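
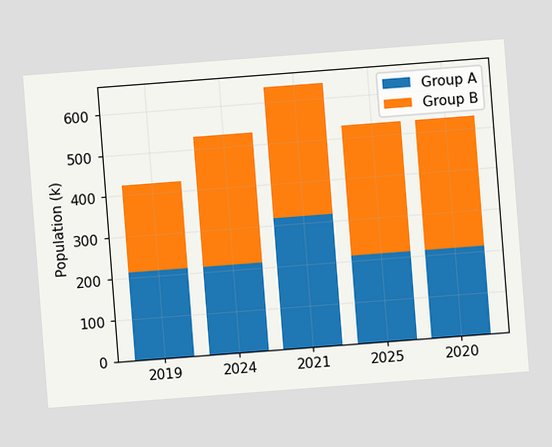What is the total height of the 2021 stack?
636k

The chart is tilted about 4° counter-clockwise. The 2021 stack's top reaches 636k on the y-axis.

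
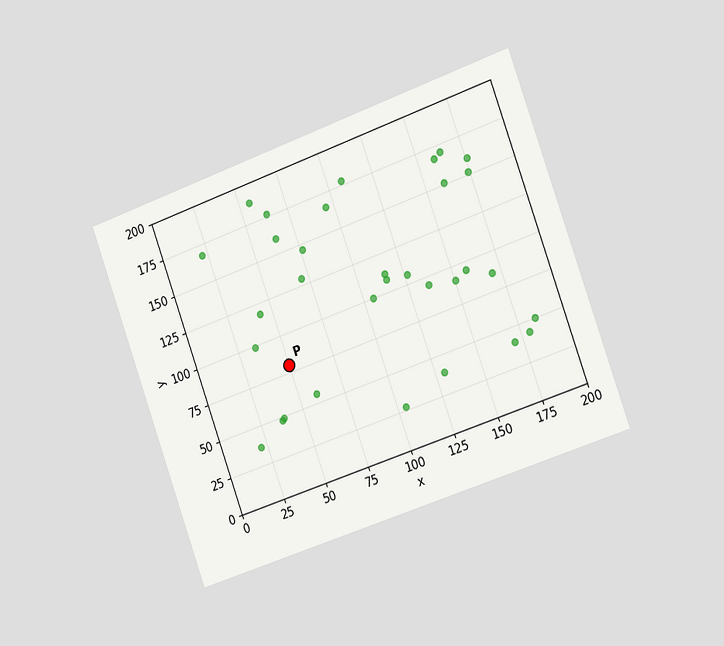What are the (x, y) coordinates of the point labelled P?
The chart is tilted about 20° counter-clockwise and viewed slightly from the right. Following the gridlines from P to each axis, P sits at (50, 80).

(50, 80)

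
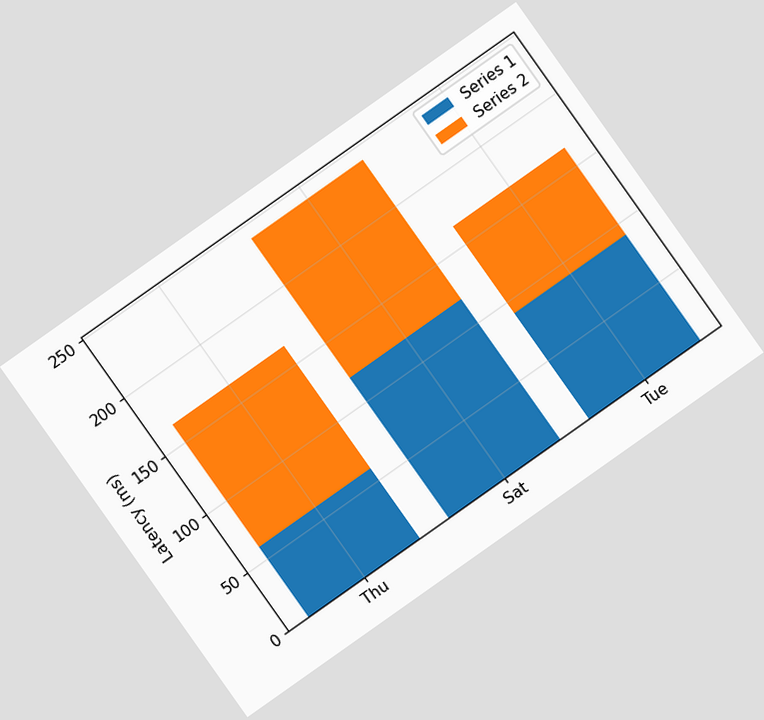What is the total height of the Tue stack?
165ms

The chart is tilted about 35° counter-clockwise. The Tue stack's top reaches 165ms on the y-axis.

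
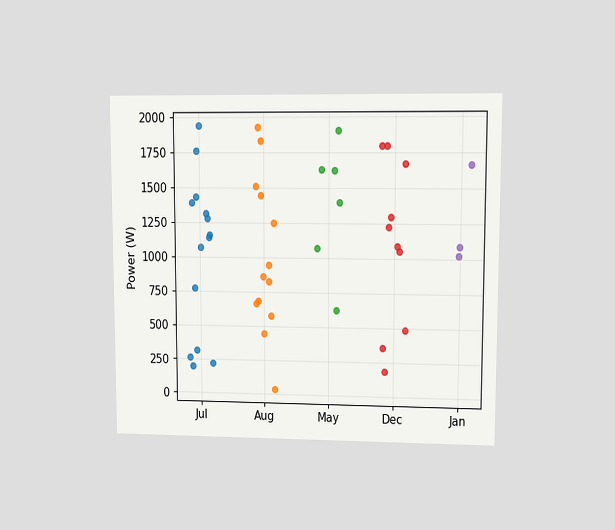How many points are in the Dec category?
10

The chart is viewed at a slight angle. Counting the markers in the Dec column gives 10.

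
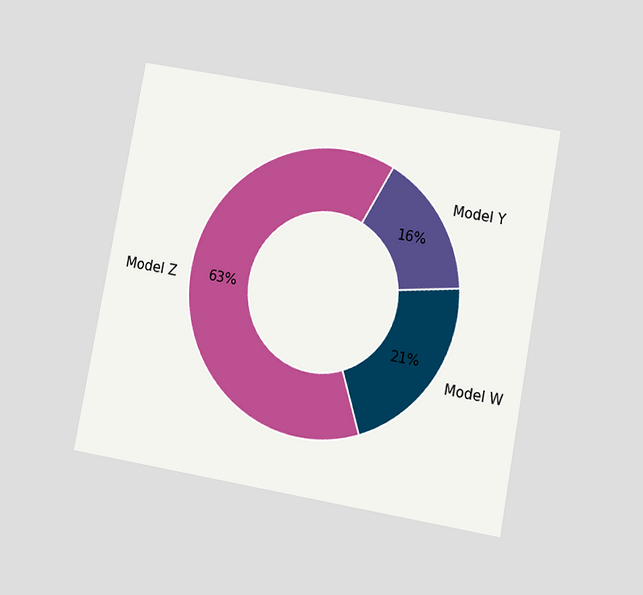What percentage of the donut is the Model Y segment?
The chart is tilted about 10° clockwise and viewed at a slight angle. The Model Y segment takes up 16% of the ring.

16%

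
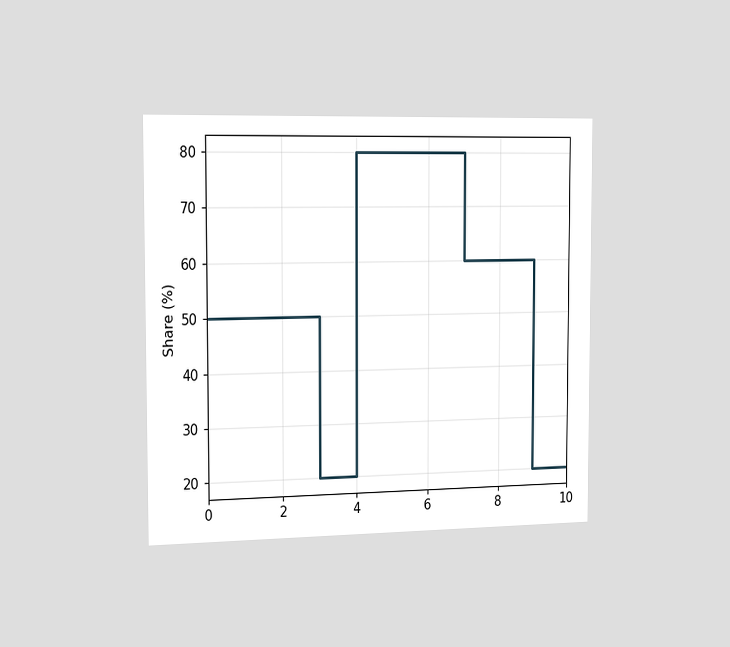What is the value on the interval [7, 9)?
The chart is viewed slightly from the left. On [7, 9) the step sits at 60%.

60%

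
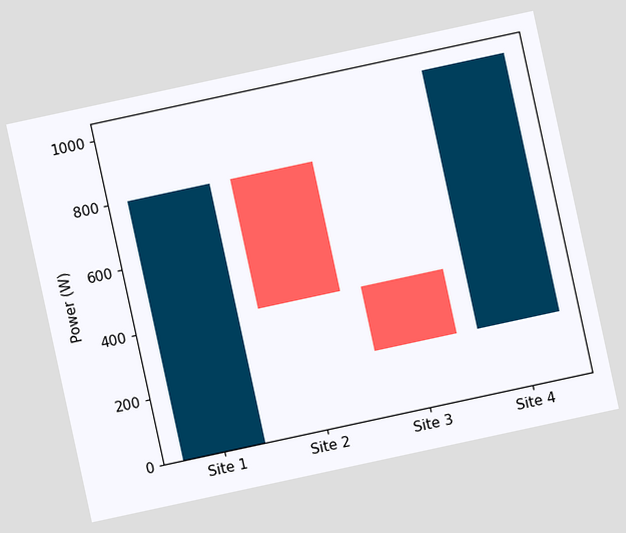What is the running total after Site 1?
800W

The chart is tilted about 12° counter-clockwise. After Site 1 the running total reaches 800W.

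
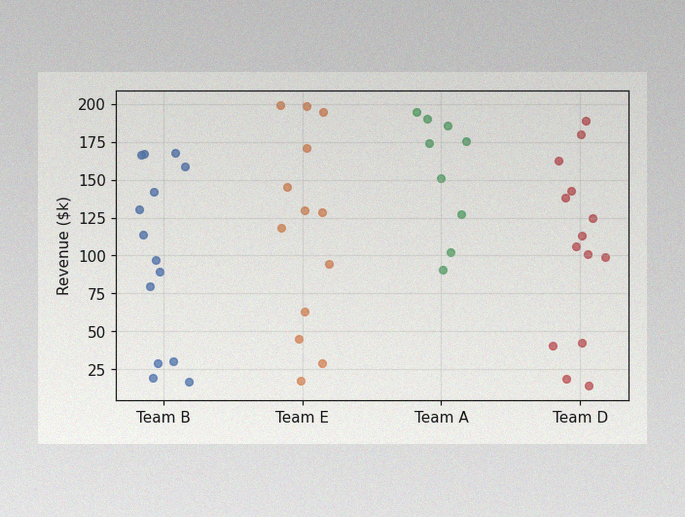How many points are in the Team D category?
14

The image has some photo noise and uneven lighting. Counting the markers in the Team D column gives 14.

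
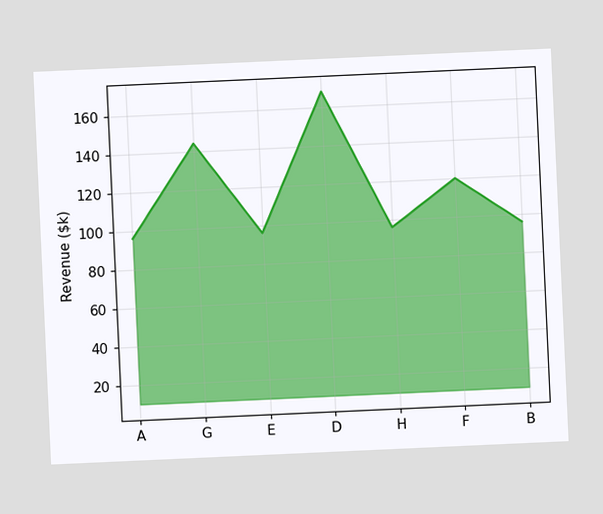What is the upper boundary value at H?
The chart is tilted about 3° counter-clockwise. At H the upper boundary is at $96k.

$96k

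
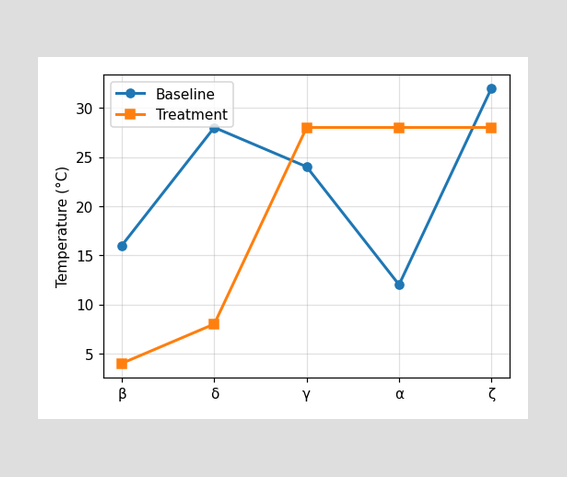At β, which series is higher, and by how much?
Baseline, by 12°C

At β, Baseline sits above the other line by 12°C.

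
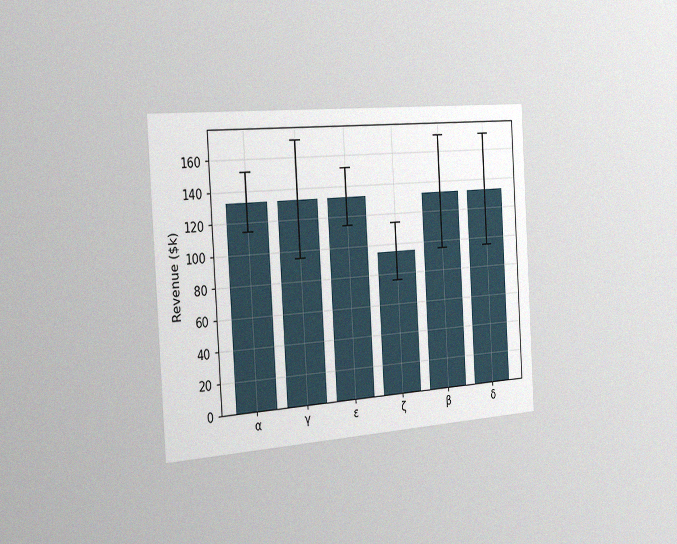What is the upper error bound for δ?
$171k

The chart is tilted about 3° counter-clockwise and viewed slightly from the left, with some photo noise. The δ bar's upper whisker reaches $171k.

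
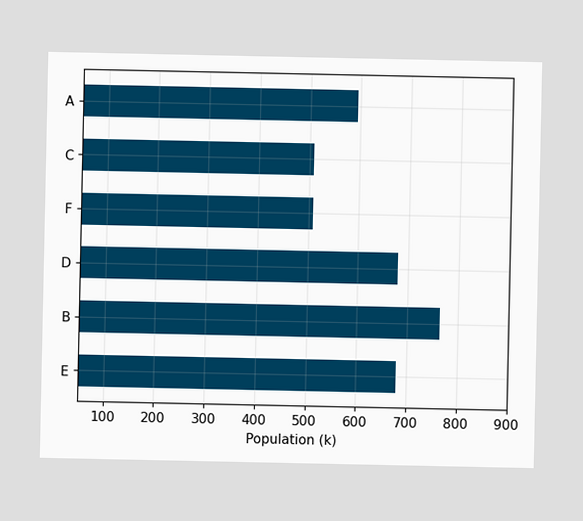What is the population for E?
Reading along the chart's x-axis, the E bar reaches 680k.

680k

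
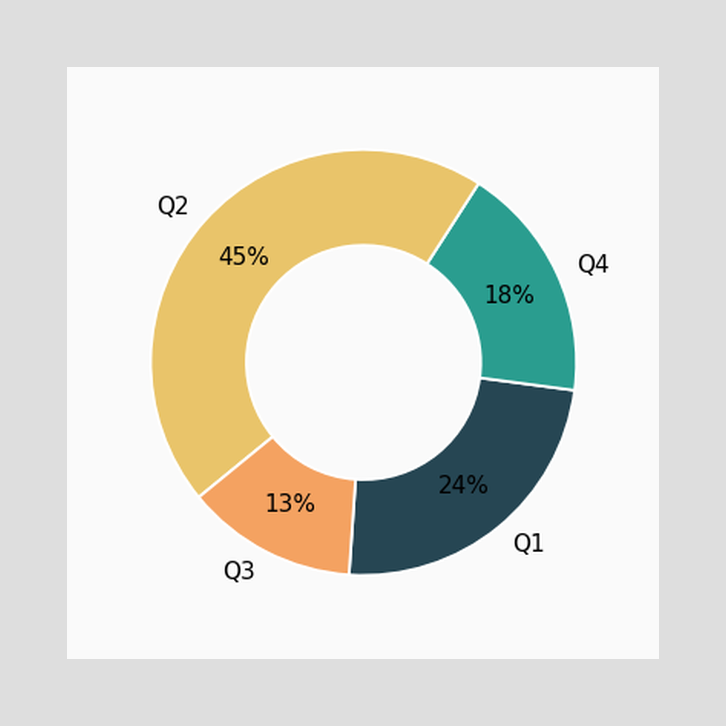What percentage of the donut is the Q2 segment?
45%

The Q2 segment takes up 45% of the ring.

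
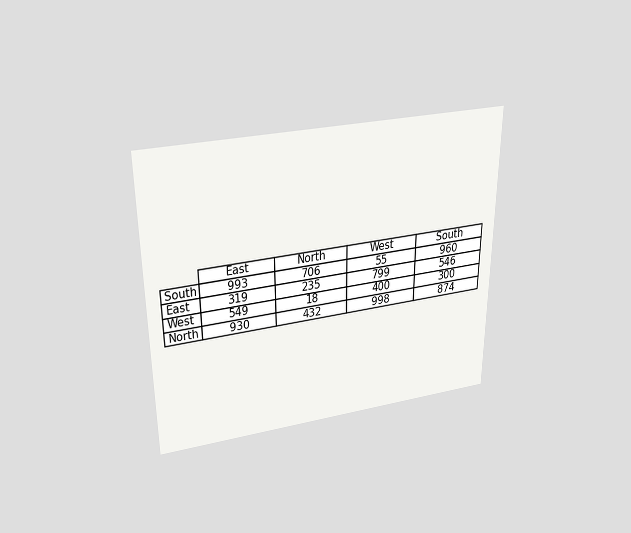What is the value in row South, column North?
The chart is viewed slightly from above. The (South, North) cell reads 706.

706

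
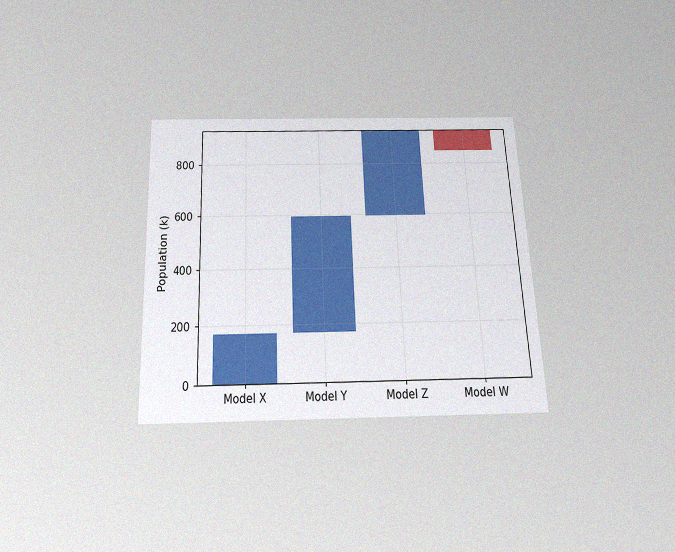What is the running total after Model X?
170k

The chart is tilted about 2° counter-clockwise and viewed slightly from below, with some photo noise. After Model X the running total reaches 170k.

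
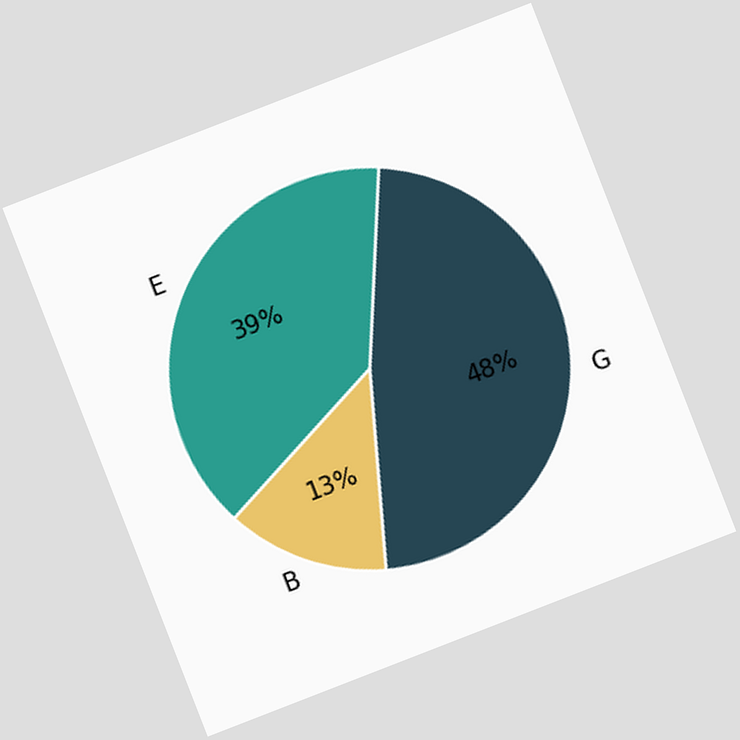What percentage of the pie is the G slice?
The chart is tilted about 21° counter-clockwise. The G slice takes up 48% of the pie.

48%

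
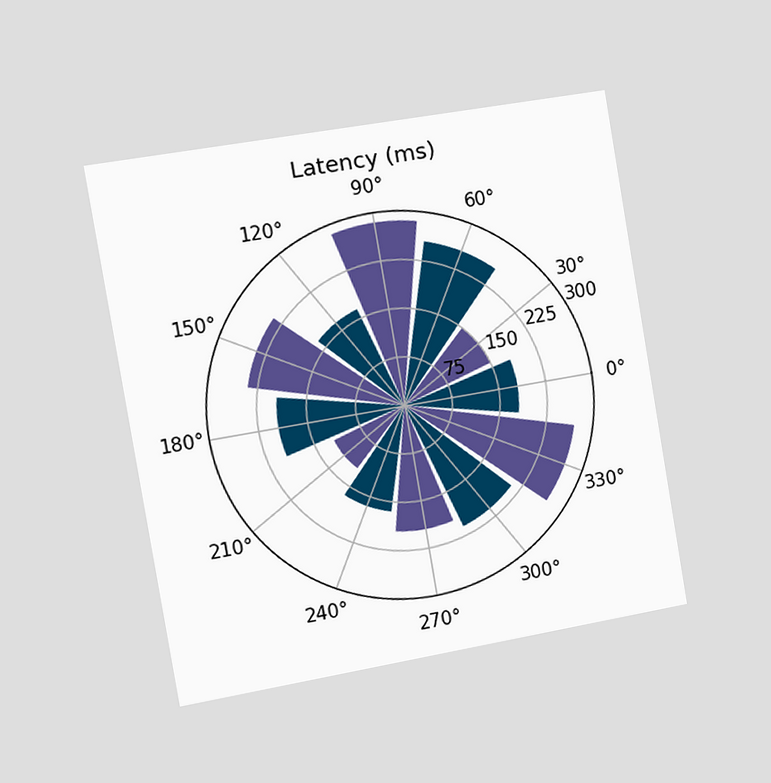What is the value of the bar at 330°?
270ms

The chart is tilted about 10° counter-clockwise and viewed slightly from the left. The bar at 330° reaches 270ms on the radial axis.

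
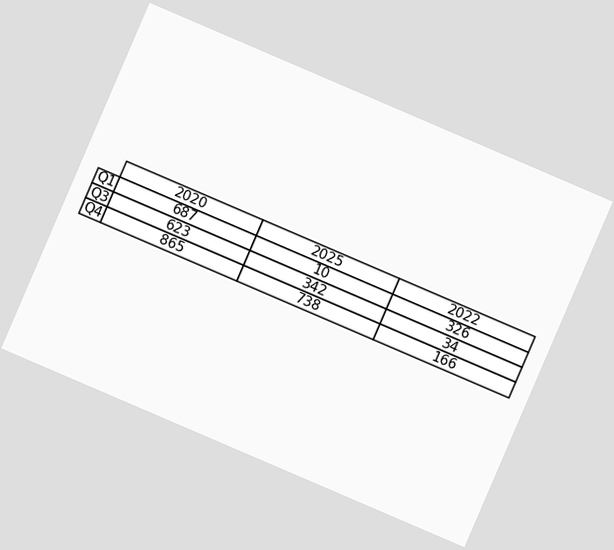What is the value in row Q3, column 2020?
The chart is tilted about 23° clockwise. The (Q3, 2020) cell reads 623.

623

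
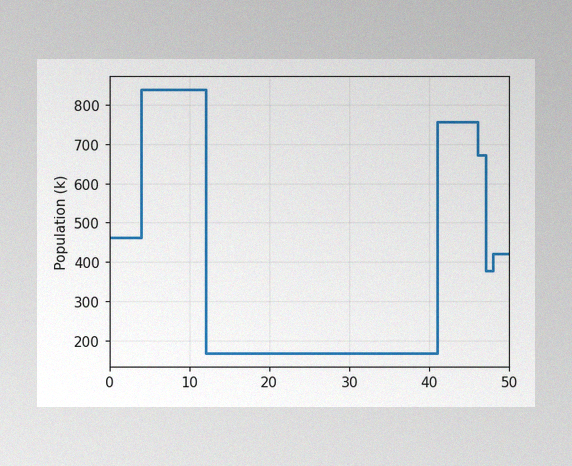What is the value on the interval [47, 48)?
378k

The image has some photo noise and uneven lighting. On [47, 48) the step sits at 378k.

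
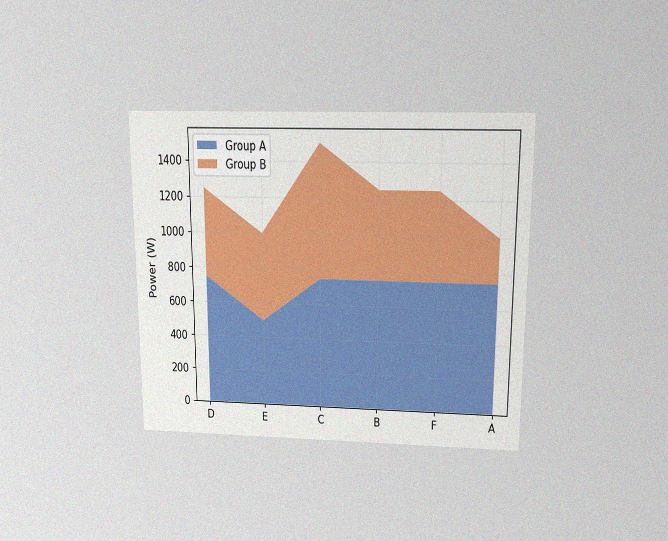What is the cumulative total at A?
The chart is viewed slightly from above, with some photo noise. The stacked total at A reaches 1000W.

1000W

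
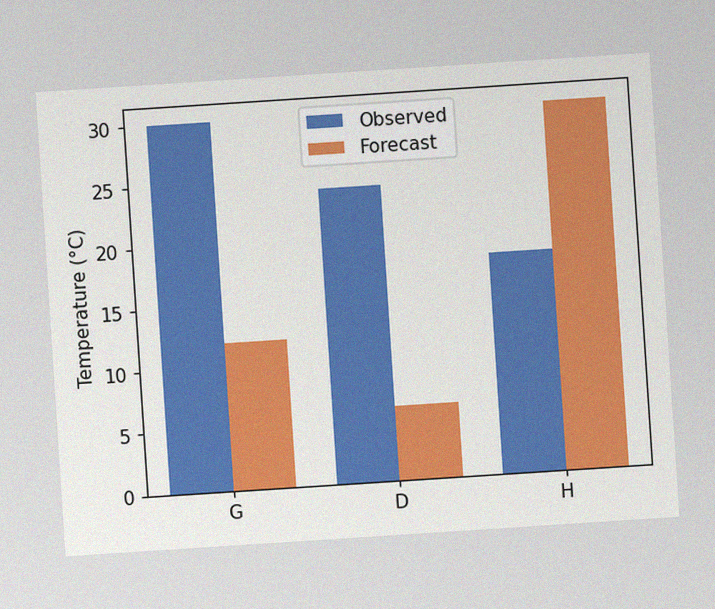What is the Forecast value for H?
The chart is tilted about 4° counter-clockwise, with some photo noise. The Forecast bar at H reaches 30°C on the y-axis.

30°C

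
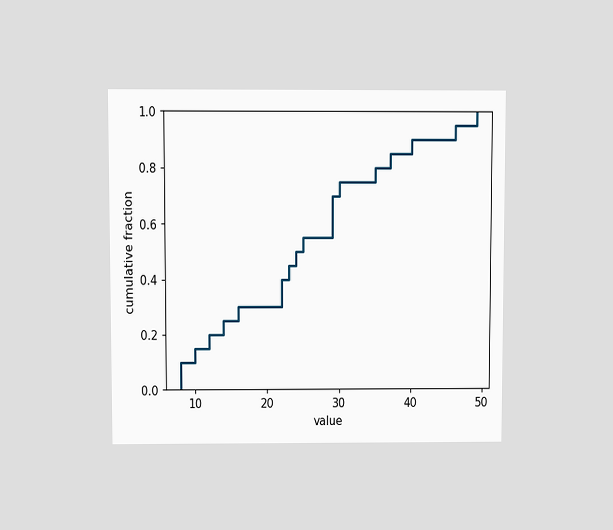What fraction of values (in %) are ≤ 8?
10%

The chart is viewed at a slight angle. At x=8 the ECDF step is at 10%.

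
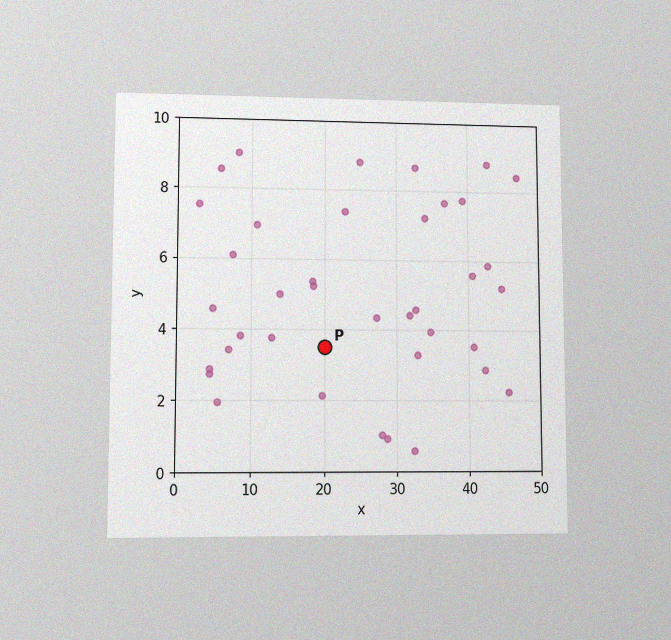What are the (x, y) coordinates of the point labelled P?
(20, 3.5)

The chart is viewed at a slight angle, with some photo noise. Following the gridlines from P to each axis, P sits at (20, 3.5).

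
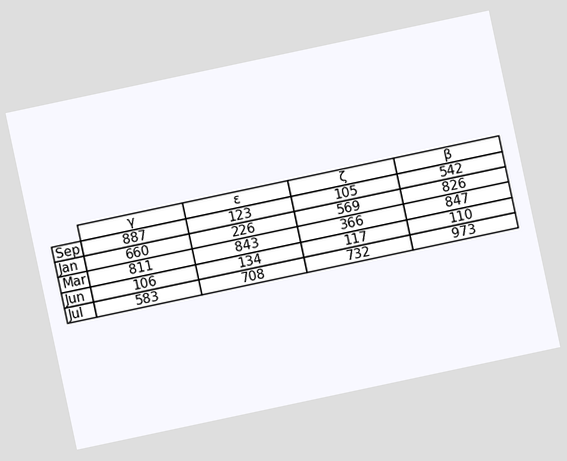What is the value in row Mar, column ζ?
366

The chart is tilted about 12° counter-clockwise. The (Mar, ζ) cell reads 366.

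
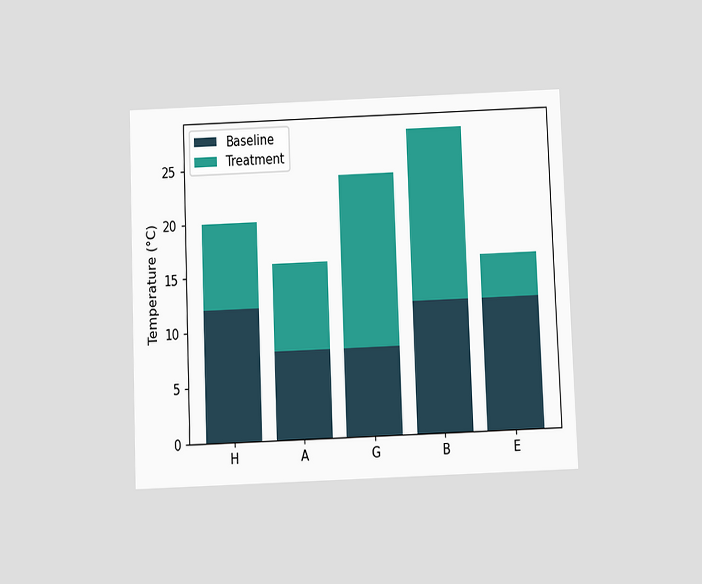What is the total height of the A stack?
The chart is tilted about 2° counter-clockwise and viewed slightly from below. The A stack's top reaches 16°C on the y-axis.

16°C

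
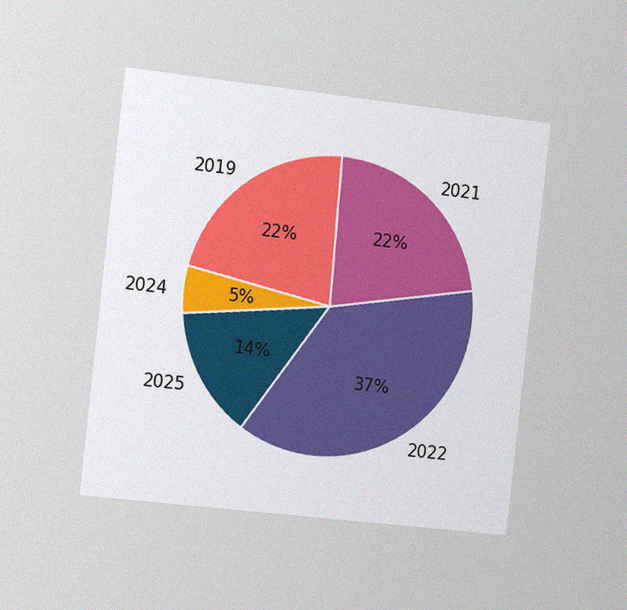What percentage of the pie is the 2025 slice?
14%

The chart is tilted about 6° clockwise and viewed slightly from the left, with some photo noise. The 2025 slice takes up 14% of the pie.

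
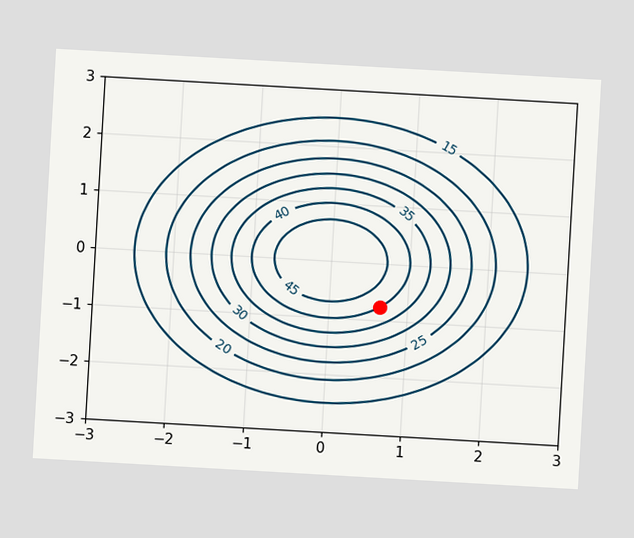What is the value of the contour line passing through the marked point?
40

The chart is tilted about 3° clockwise. The marked point sits on the contour labelled 40.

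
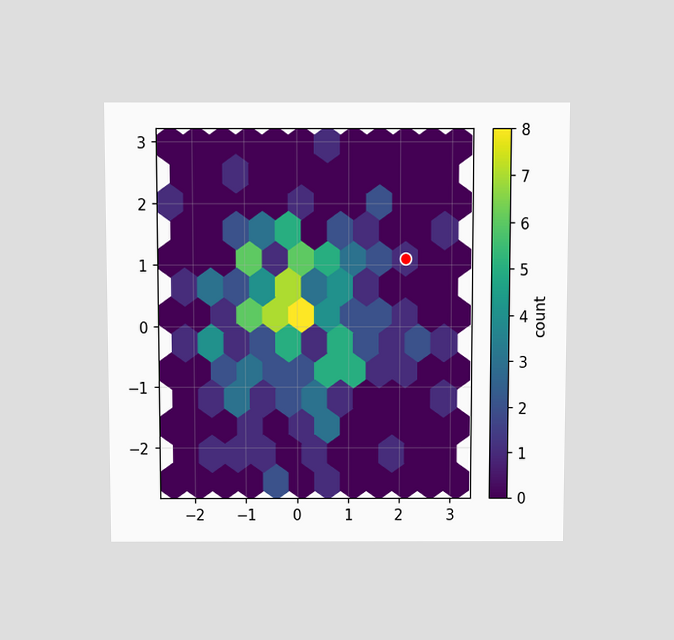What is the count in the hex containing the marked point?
The chart is viewed slightly from above. The marked hex reads 1 on the colorbar.

1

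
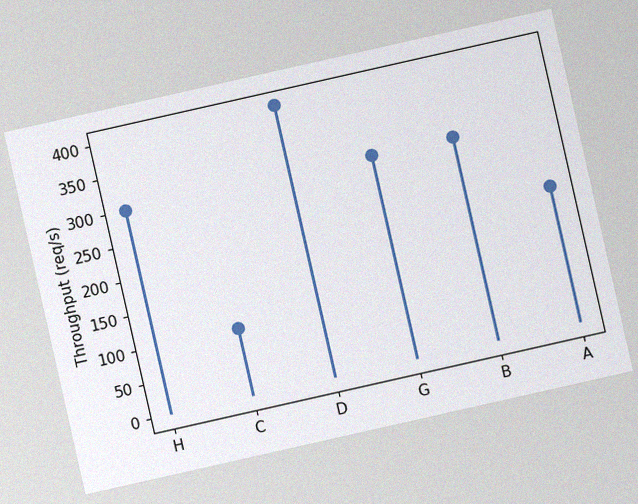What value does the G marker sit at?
The chart is tilted about 13° counter-clockwise, with some photo noise. The G marker sits at 300req/s.

300req/s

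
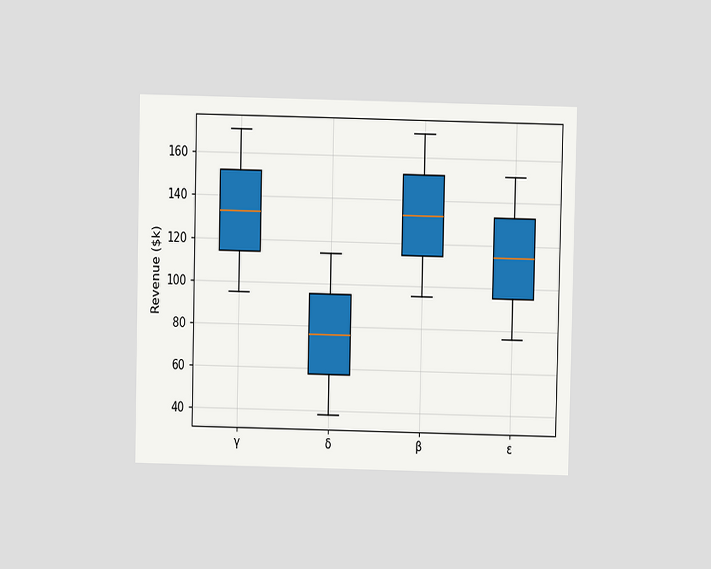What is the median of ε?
$114k

The chart is viewed slightly from above. The median line in the ε box sits at $114k.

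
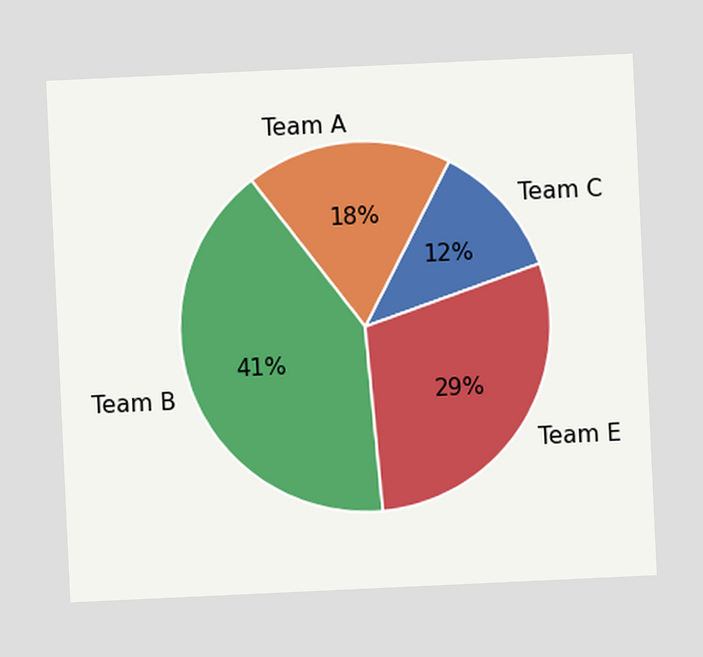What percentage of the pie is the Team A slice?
The chart is tilted about 3° counter-clockwise. The Team A slice takes up 18% of the pie.

18%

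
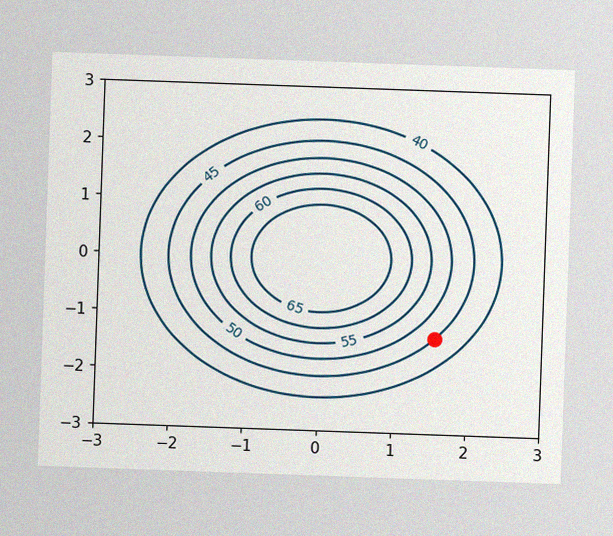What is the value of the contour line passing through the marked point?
45

The chart is tilted about 2° clockwise, with some photo noise. The marked point sits on the contour labelled 45.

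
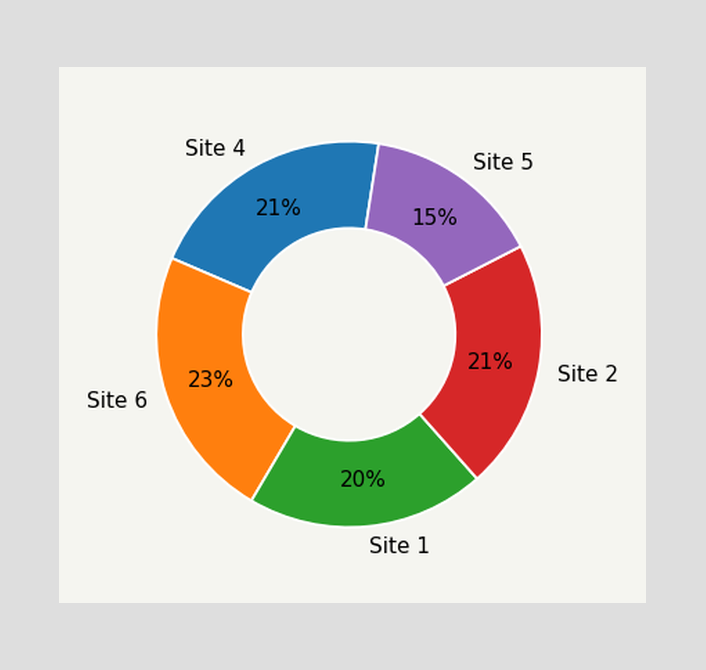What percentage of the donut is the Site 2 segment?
The Site 2 segment takes up 21% of the ring.

21%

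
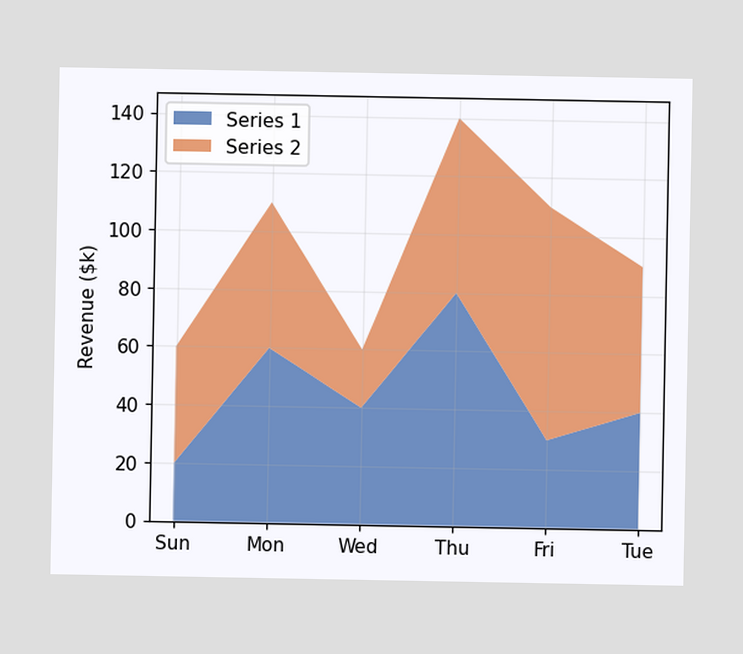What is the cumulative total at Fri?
$110k

The stacked total at Fri reaches $110k.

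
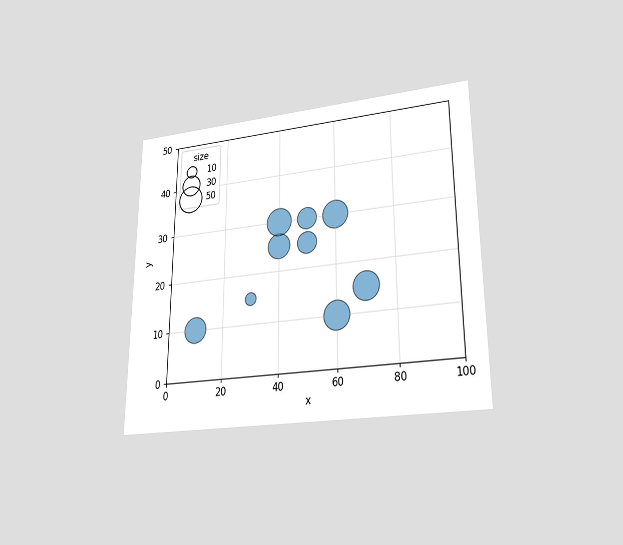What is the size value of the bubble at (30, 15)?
The chart is viewed at a slight angle. Matching the bubble at (30, 15) against the size legend gives 10.

10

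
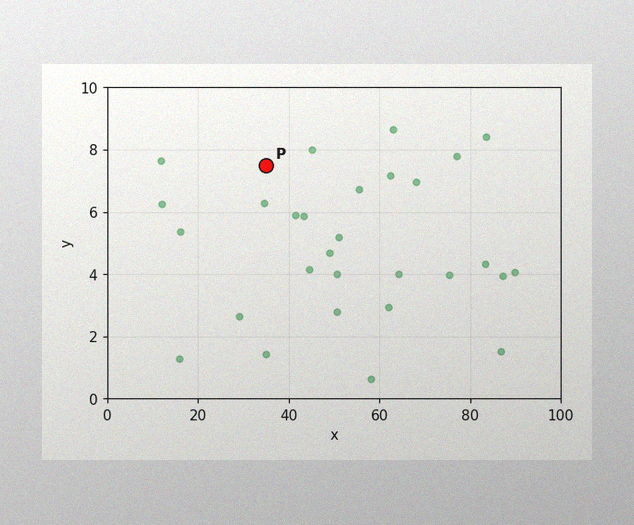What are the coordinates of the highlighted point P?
The image has some photo noise and uneven lighting. Following the gridlines from P to each axis, P sits at (35, 7.5).

(35, 7.5)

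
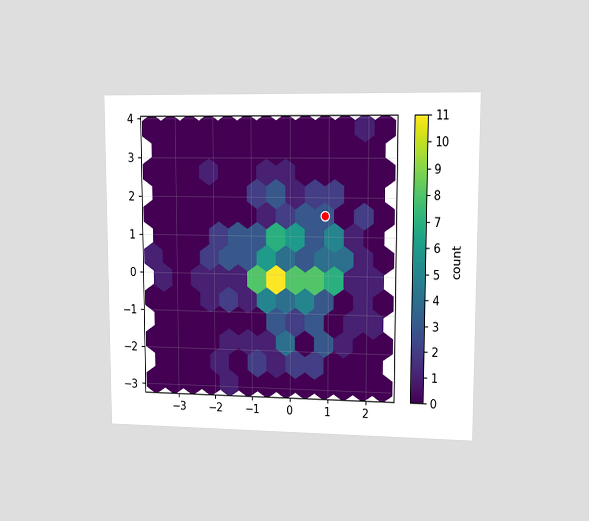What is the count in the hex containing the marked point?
The chart is viewed at a slight angle. The marked hex reads 3 on the colorbar.

3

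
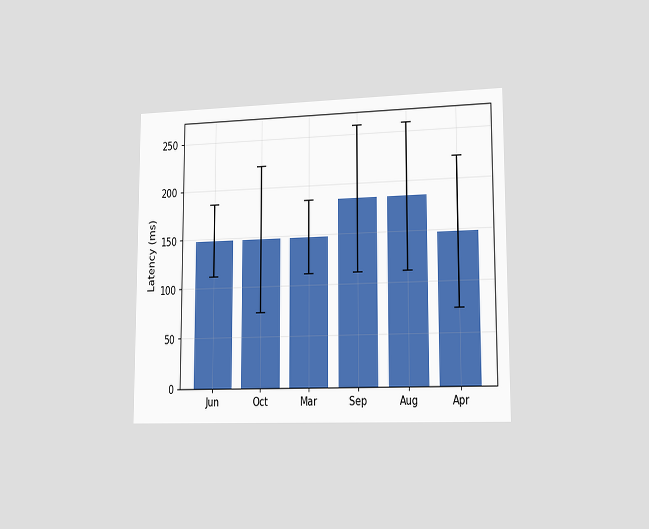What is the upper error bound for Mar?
185ms

The chart is viewed slightly from the right. The Mar bar's upper whisker reaches 185ms.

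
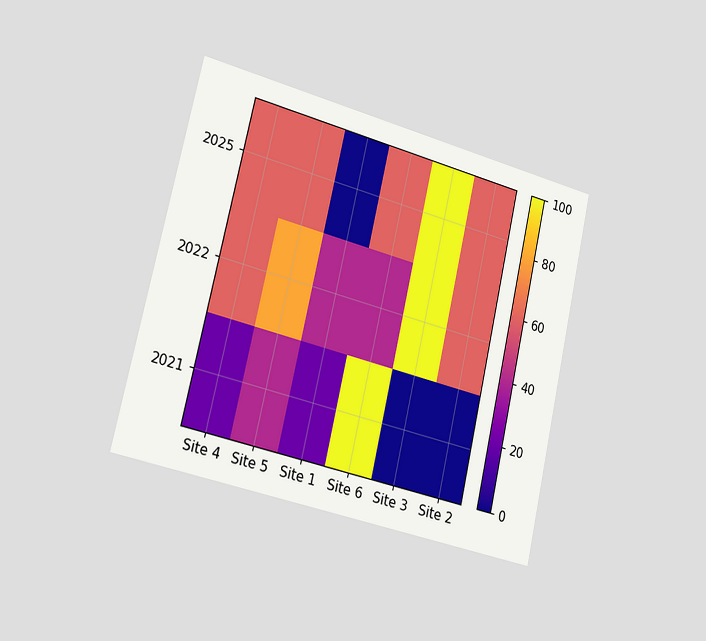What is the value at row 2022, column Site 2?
60

The chart is tilted about 13° clockwise and viewed slightly from the left. Matching cell (2022, Site 2) against the colorbar gives 60.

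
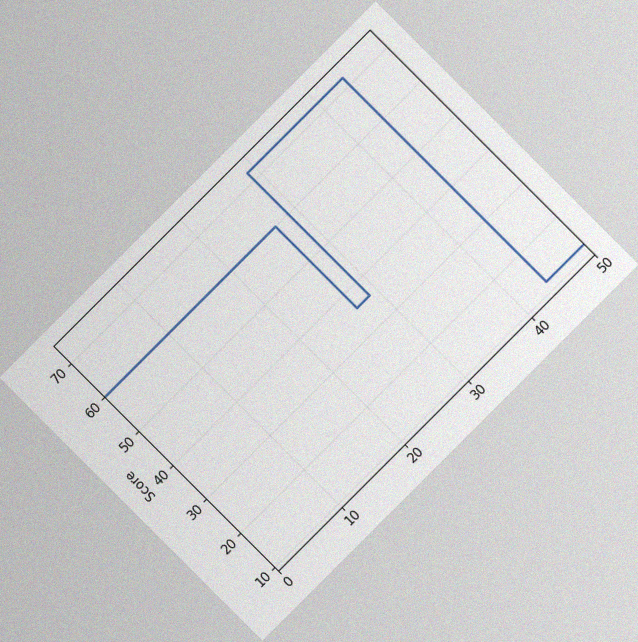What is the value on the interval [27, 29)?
36

The chart is tilted about 45° counter-clockwise, with some photo noise. On [27, 29) the step sits at 36.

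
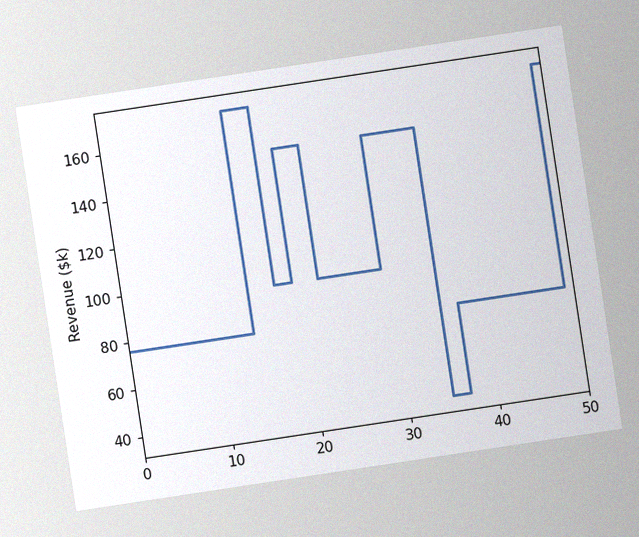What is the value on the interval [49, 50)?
The chart is tilted about 9° counter-clockwise, with some photo noise. On [49, 50) the step sits at $171k.

$171k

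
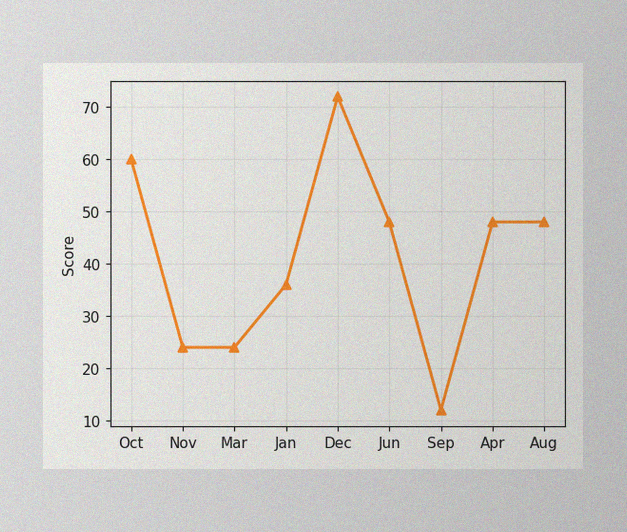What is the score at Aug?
The image has some photo noise and uneven lighting. At Aug, the line is at 48.

48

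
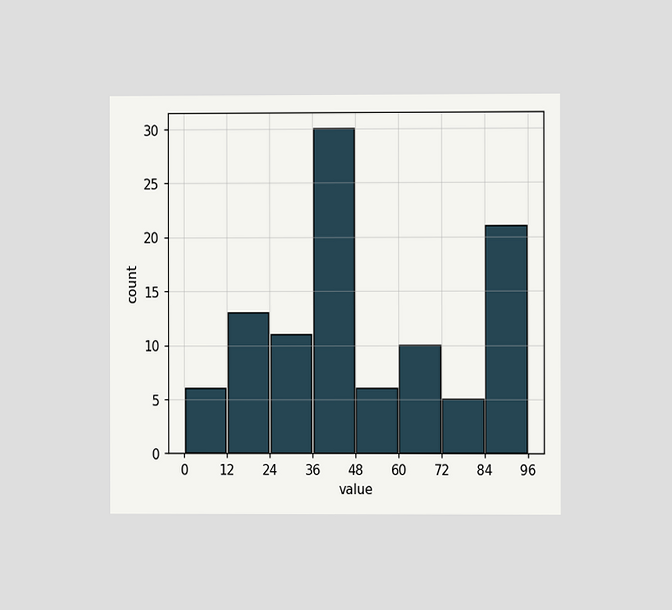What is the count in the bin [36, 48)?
30

The chart is viewed at a slight angle. The [36, 48) bin has height 30.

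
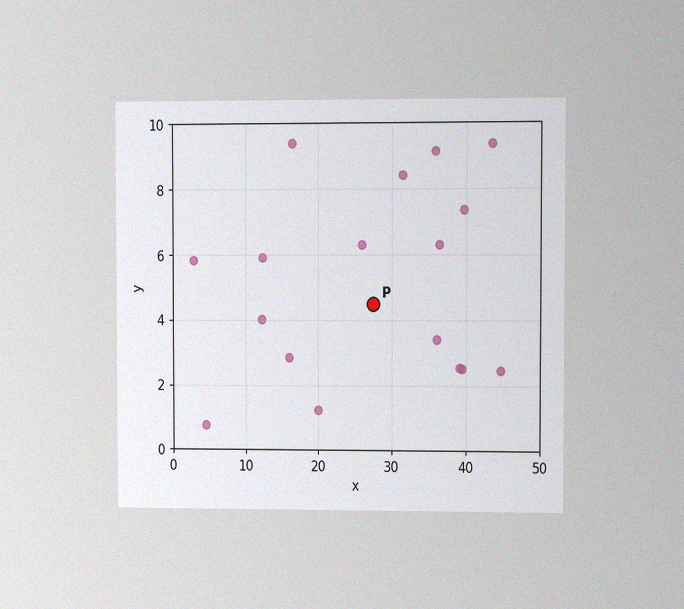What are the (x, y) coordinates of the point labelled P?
(27.5, 4.5)

The chart is viewed at a slight angle, with some photo noise. Following the gridlines from P to each axis, P sits at (27.5, 4.5).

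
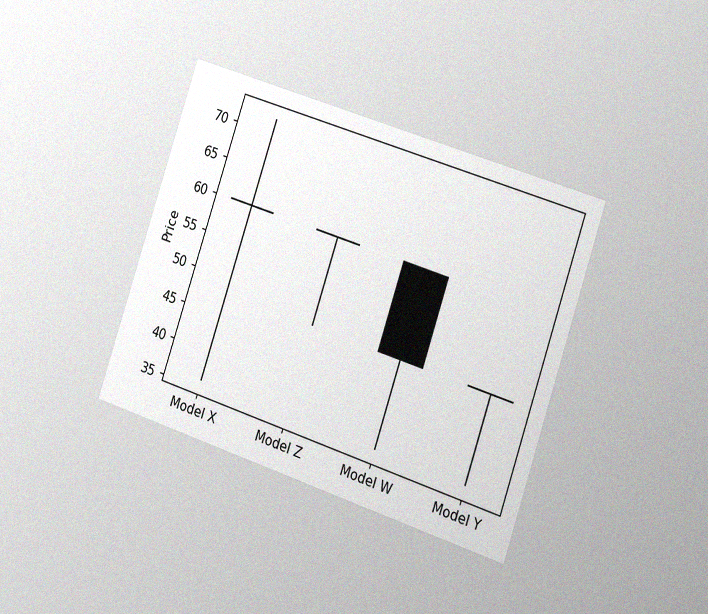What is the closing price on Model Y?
The chart is tilted about 19° clockwise and viewed slightly from the right, with some photo noise. The Model Y candle closes at 48.

48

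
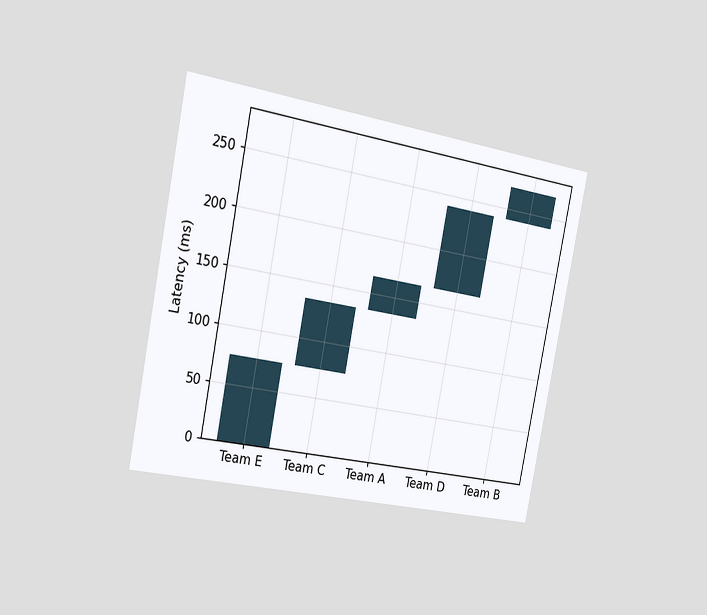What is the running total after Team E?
75ms

The chart is tilted about 11° clockwise and viewed slightly from the left. After Team E the running total reaches 75ms.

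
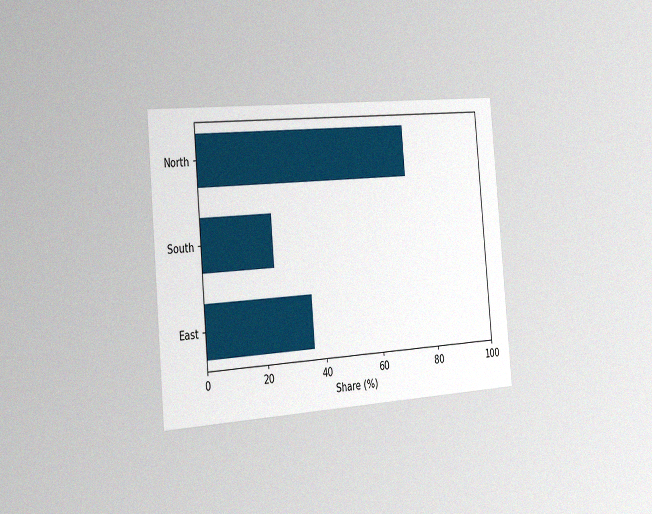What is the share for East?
36%

The chart is tilted about 5° counter-clockwise and viewed slightly from the left, with some photo noise. Reading along the chart's x-axis, the East bar reaches 36%.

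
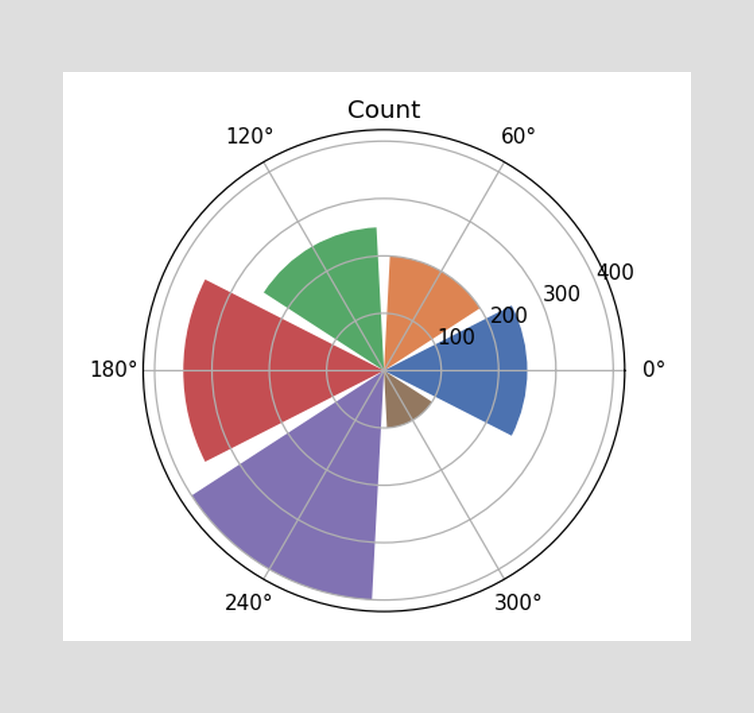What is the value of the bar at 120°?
The bar at 120° reaches 250 on the radial axis.

250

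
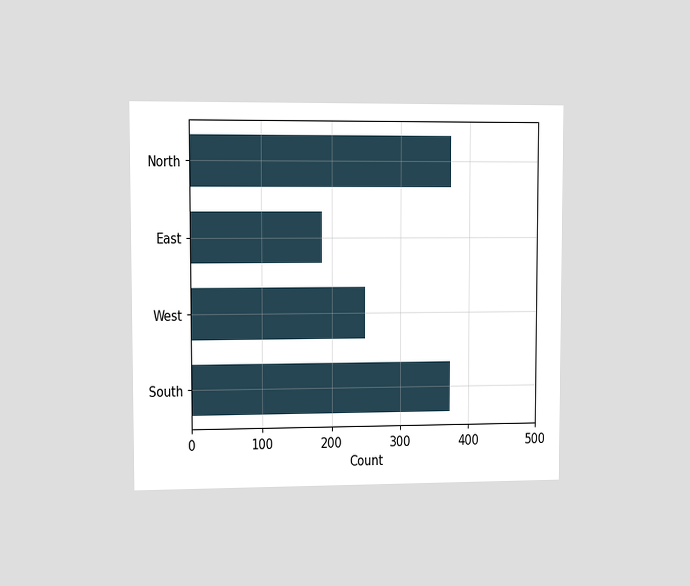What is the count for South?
The chart is viewed at a slight angle. Reading along the chart's x-axis, the South bar reaches 372.

372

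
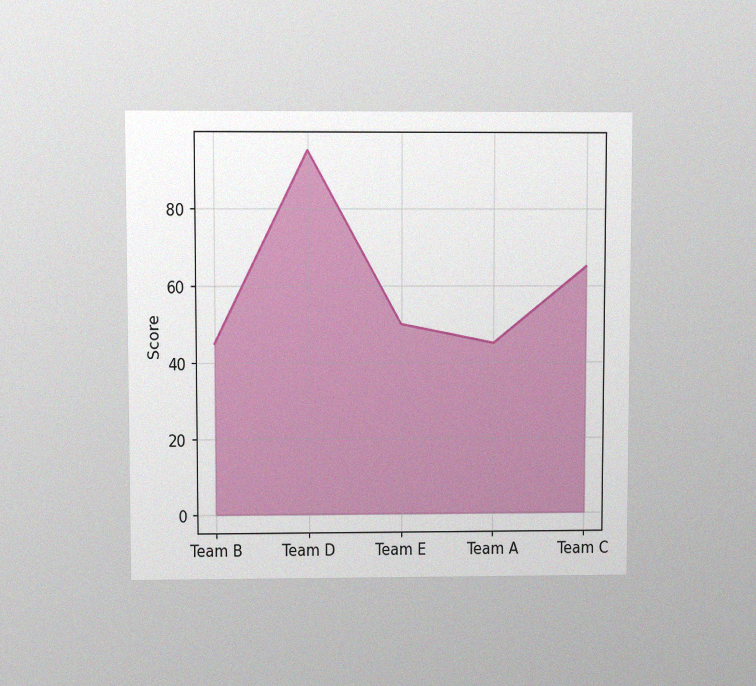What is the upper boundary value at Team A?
The chart is viewed at a slight angle, with some photo noise. At Team A the upper boundary is at 45.

45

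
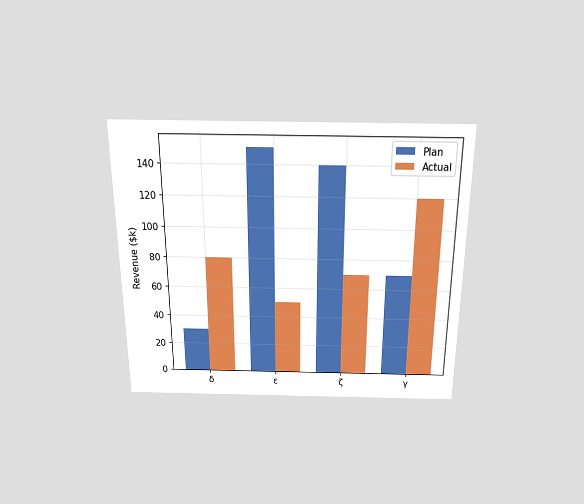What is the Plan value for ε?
The chart is viewed slightly from above. The Plan bar at ε reaches $150k on the y-axis.

$150k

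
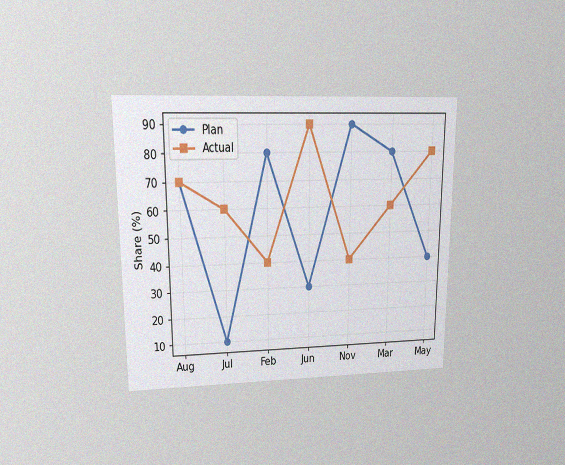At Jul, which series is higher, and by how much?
The chart is viewed at a slight angle, with some photo noise. At Jul, Actual sits above the other line by 50%.

Actual, by 50%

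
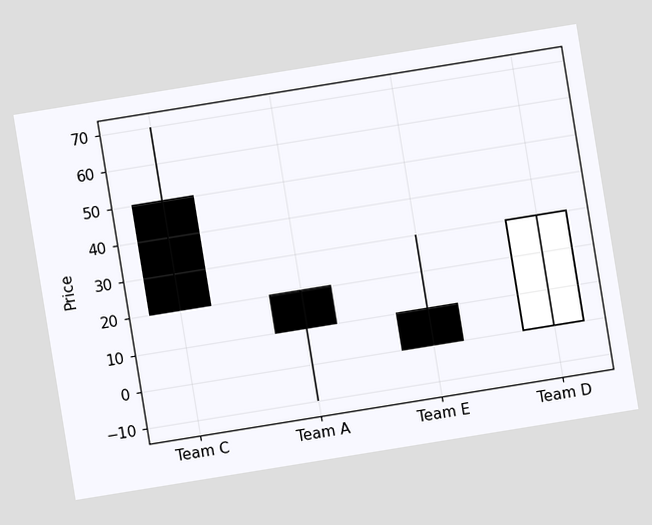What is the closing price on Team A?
10

The chart is tilted about 9° counter-clockwise. The Team A candle closes at 10.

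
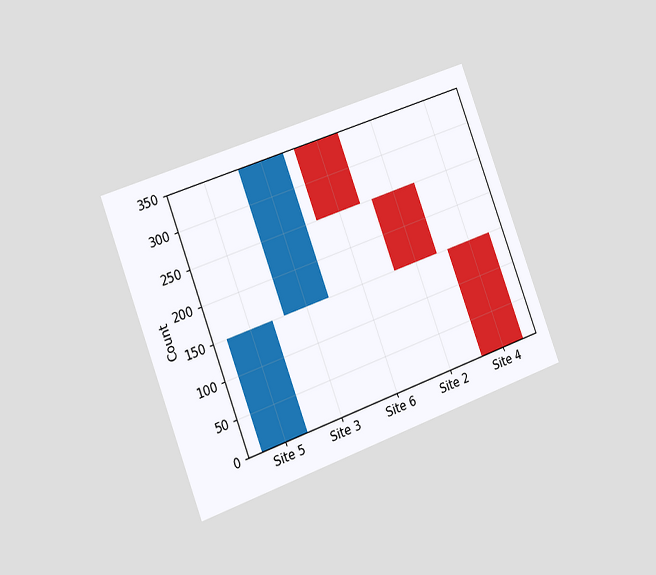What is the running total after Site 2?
The chart is tilted about 21° counter-clockwise and viewed slightly from the left. After Site 2 the running total reaches 150.

150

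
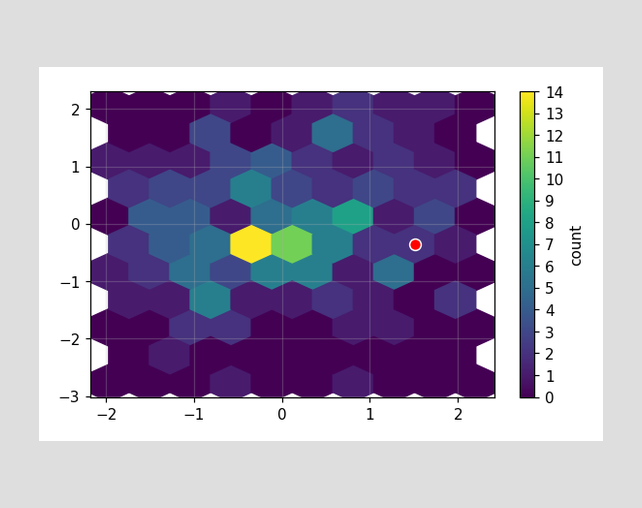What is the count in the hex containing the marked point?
The marked hex reads 2 on the colorbar.

2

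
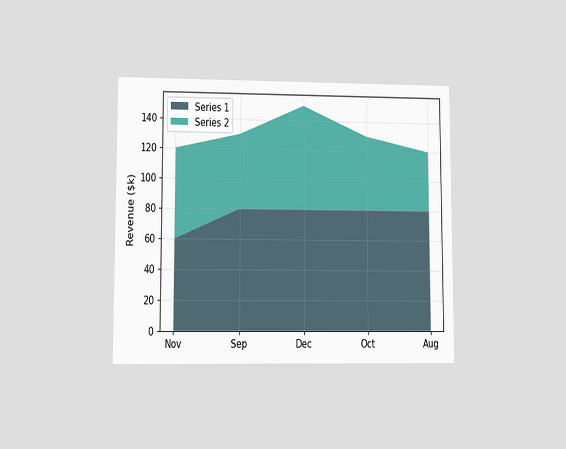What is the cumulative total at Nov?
$120k

The chart is viewed at a slight angle. The stacked total at Nov reaches $120k.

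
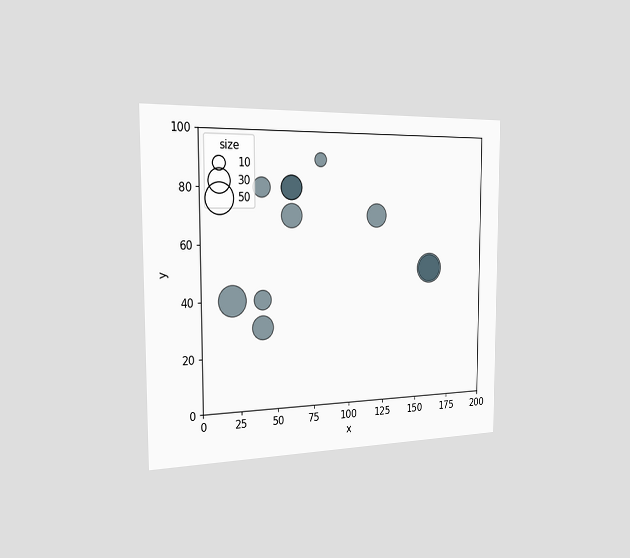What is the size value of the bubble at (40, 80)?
20

The chart is viewed slightly from the left. Matching the bubble at (40, 80) against the size legend gives 20.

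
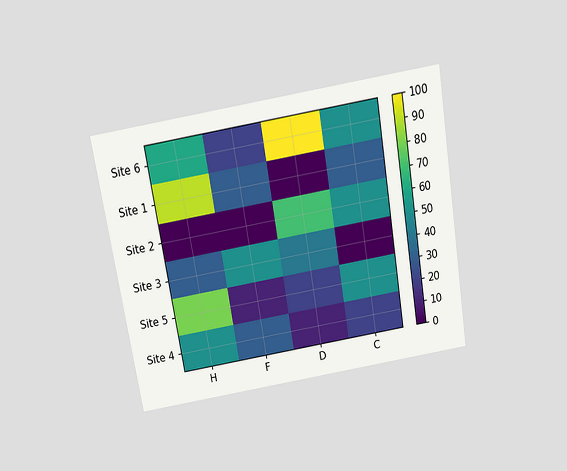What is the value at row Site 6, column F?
20

The chart is tilted about 9° counter-clockwise and viewed slightly from above. Matching cell (Site 6, F) against the colorbar gives 20.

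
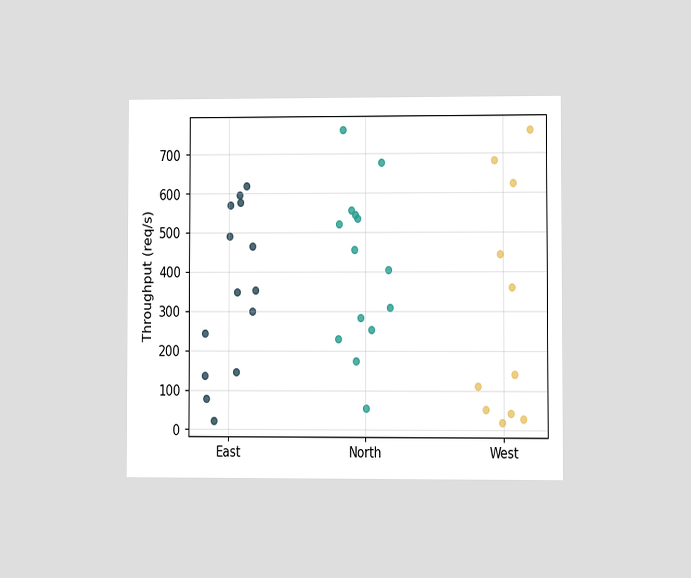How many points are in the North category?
14

The chart is viewed at a slight angle. Counting the markers in the North column gives 14.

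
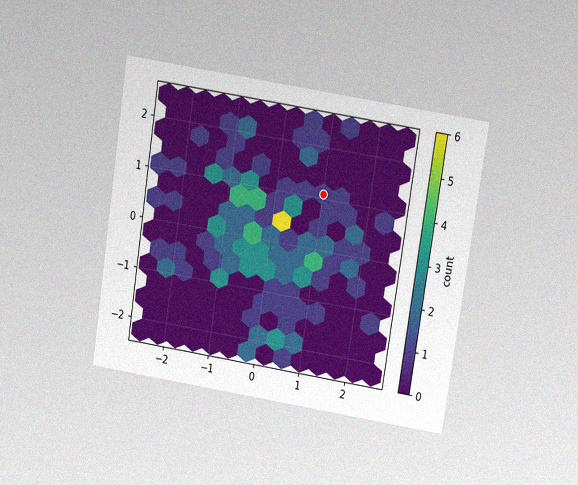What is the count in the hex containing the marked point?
1

The chart is tilted about 9° clockwise and viewed slightly from above, with some photo noise. The marked hex reads 1 on the colorbar.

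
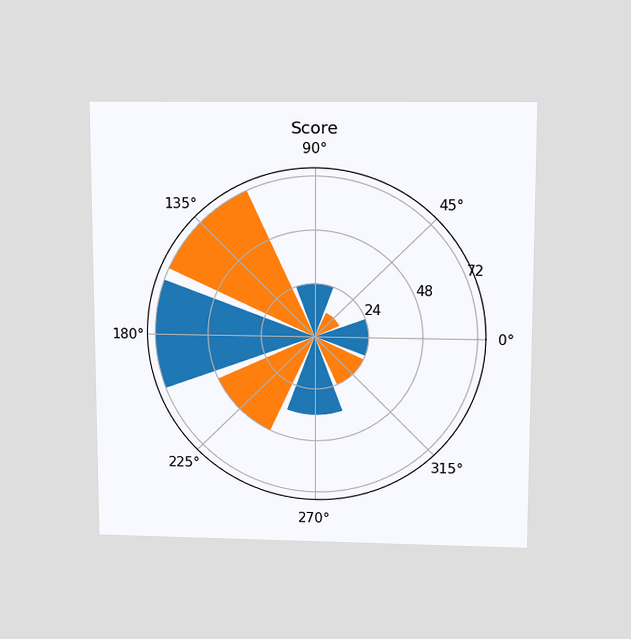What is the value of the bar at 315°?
24

The chart is viewed slightly from above. The bar at 315° reaches 24 on the radial axis.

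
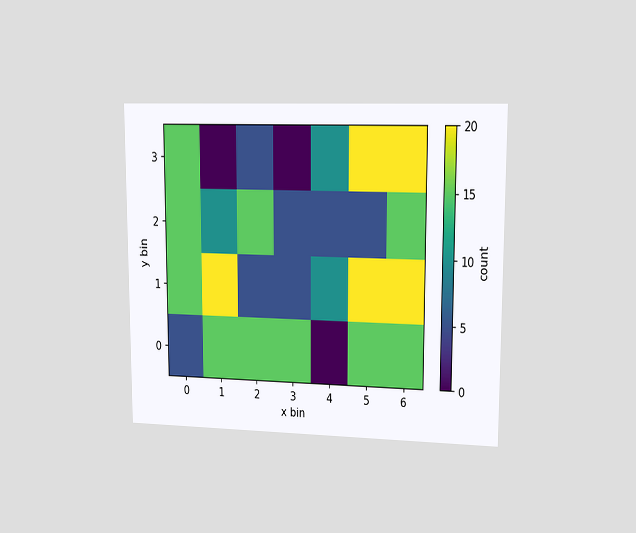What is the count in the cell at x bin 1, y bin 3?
The chart is viewed slightly from the right. Matching the cell (1, 3) against the colorbar gives 0.

0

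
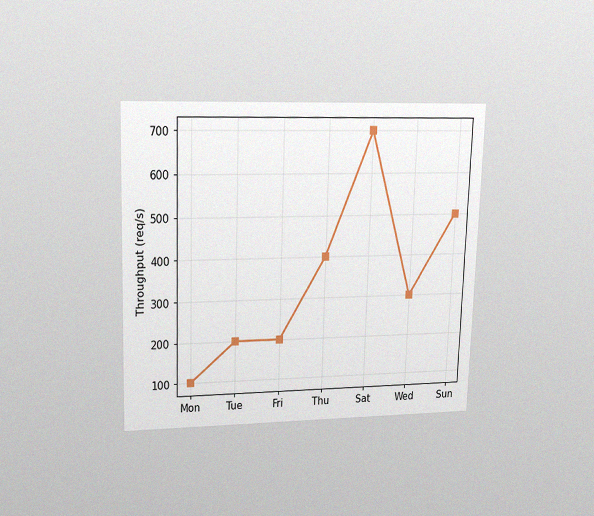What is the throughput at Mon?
The chart is viewed at a slight angle, with some photo noise. At Mon, the line is at 100req/s.

100req/s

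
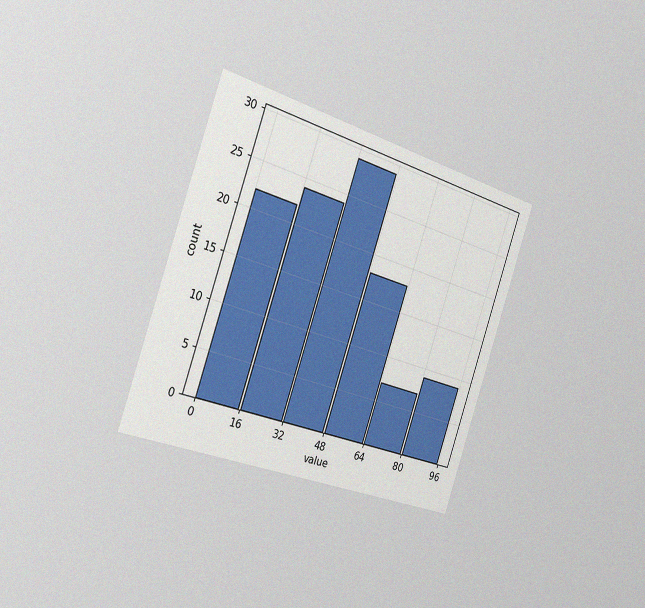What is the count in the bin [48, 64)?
The chart is tilted about 19° clockwise and viewed slightly from the left, with some photo noise. The [48, 64) bin has height 18.

18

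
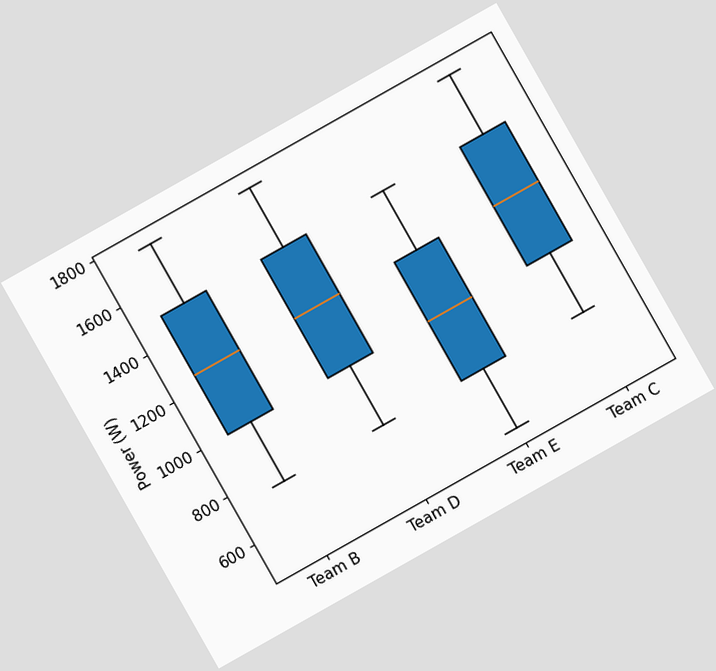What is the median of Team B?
1250W

The chart is tilted about 29° counter-clockwise. The median line in the Team B box sits at 1250W.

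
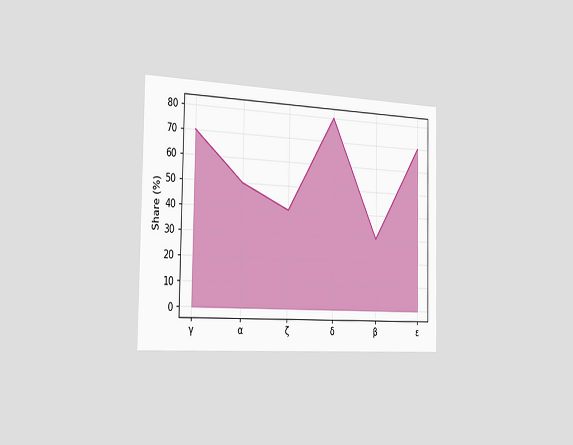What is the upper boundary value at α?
The chart is viewed slightly from the left. At α the upper boundary is at 50%.

50%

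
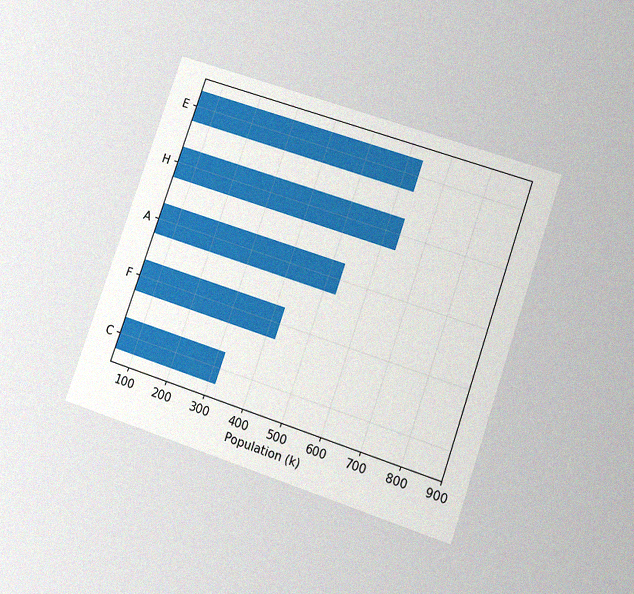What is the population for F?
424k

The chart is tilted about 19° clockwise and viewed at a slight angle, with some photo noise. Reading along the chart's x-axis, the F bar reaches 424k.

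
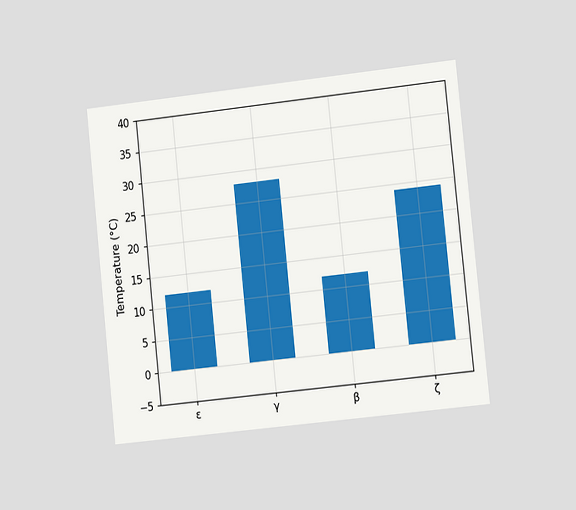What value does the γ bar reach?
The chart is tilted about 6° counter-clockwise and viewed at a slight angle. Reading along the chart's y-axis, the γ bar reaches 28°C.

28°C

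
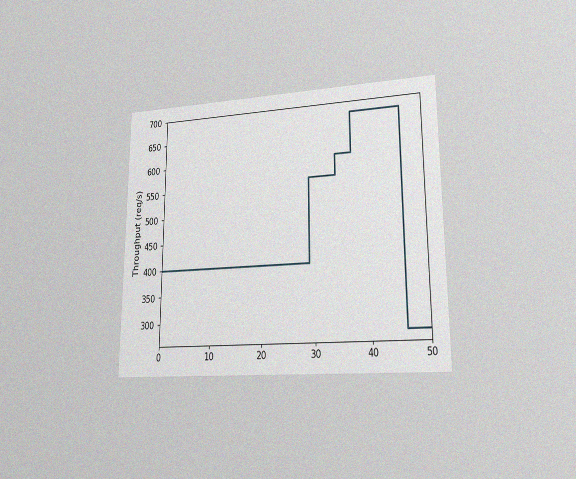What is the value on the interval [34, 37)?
The chart is viewed at a slight angle, with some photo noise. On [34, 37) the step sits at 600req/s.

600req/s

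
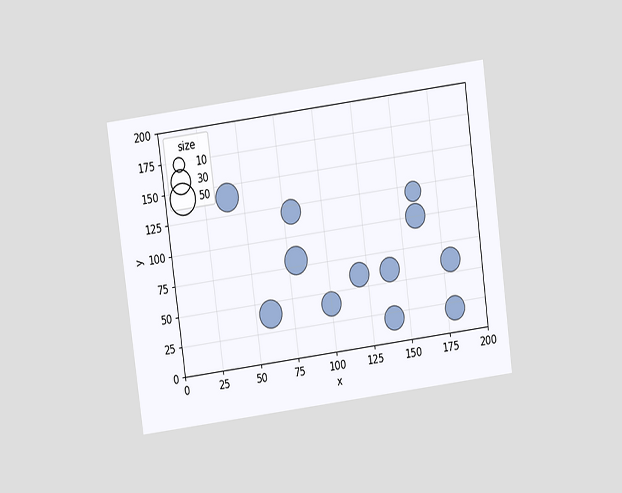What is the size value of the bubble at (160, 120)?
The chart is tilted about 8° counter-clockwise and viewed at a slight angle. Matching the bubble at (160, 120) against the size legend gives 20.

20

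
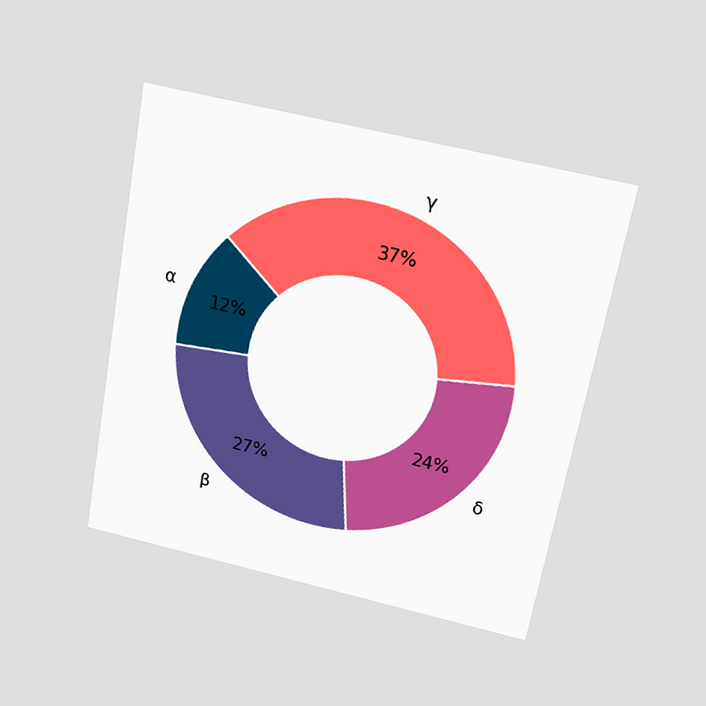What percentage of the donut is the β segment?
27%

The chart is tilted about 10° clockwise and viewed slightly from above. The β segment takes up 27% of the ring.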